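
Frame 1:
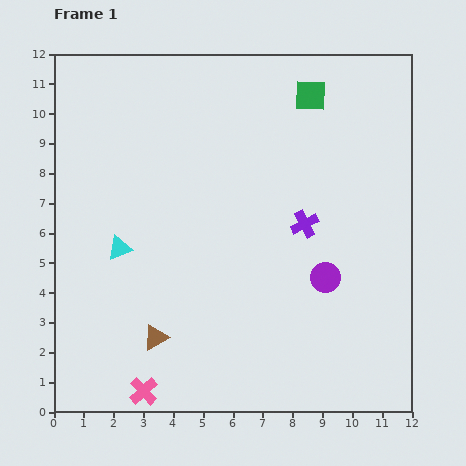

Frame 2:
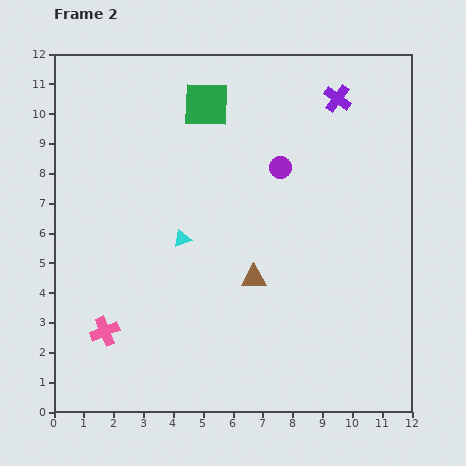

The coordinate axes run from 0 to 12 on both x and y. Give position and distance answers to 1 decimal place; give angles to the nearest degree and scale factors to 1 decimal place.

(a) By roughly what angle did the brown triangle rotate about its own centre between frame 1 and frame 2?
30° clockwise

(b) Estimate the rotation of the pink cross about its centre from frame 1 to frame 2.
21° clockwise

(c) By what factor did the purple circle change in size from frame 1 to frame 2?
0.7×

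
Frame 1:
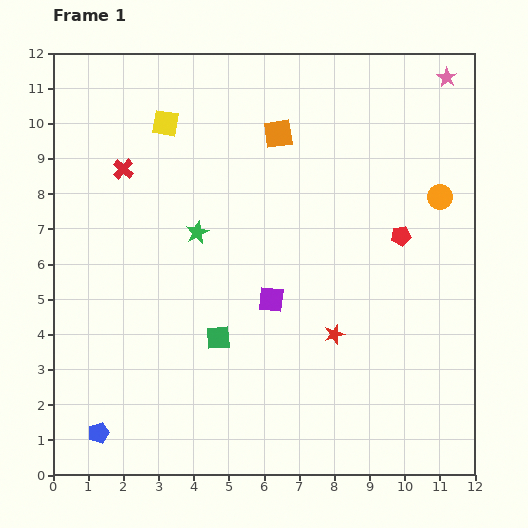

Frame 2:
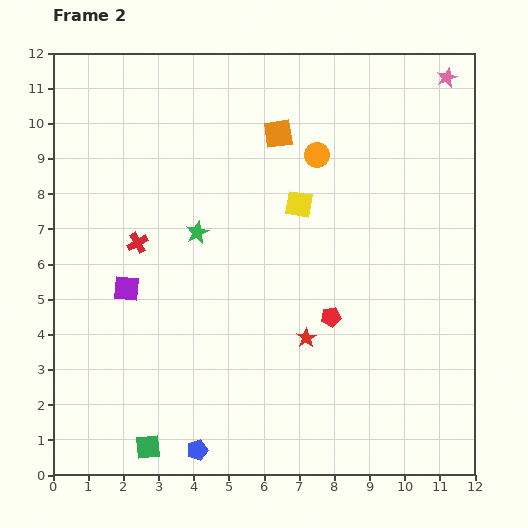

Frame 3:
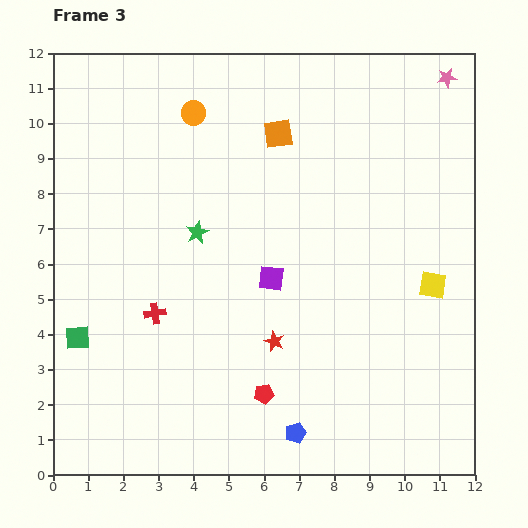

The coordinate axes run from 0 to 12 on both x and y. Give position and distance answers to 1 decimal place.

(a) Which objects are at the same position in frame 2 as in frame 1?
the pink star, the orange square, the green star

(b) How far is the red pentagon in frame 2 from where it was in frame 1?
3.0

The red pentagon moved from (9.9, 6.8) to (7.9, 4.5), a distance of √(2.0² + 2.3²) ≈ 3.0.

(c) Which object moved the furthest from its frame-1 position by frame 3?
the yellow square

(moved 8.9; next 7.4)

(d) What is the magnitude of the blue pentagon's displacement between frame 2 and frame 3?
2.8

The blue pentagon moved from (4.1, 0.7) to (6.9, 1.2), a distance of √(2.8² + 0.5²) ≈ 2.8.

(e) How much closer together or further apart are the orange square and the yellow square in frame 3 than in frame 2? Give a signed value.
+4.1

Distance in frame 2: 2.1. Distance in frame 3: 6.2.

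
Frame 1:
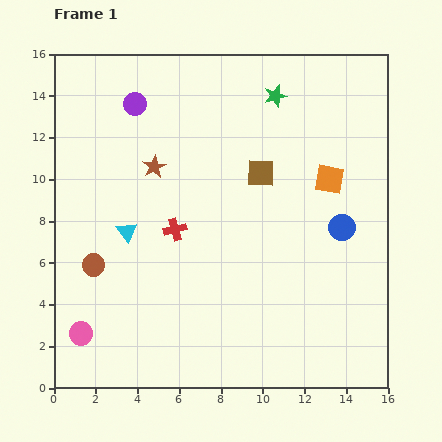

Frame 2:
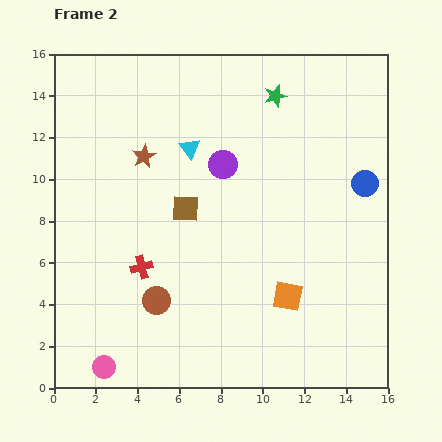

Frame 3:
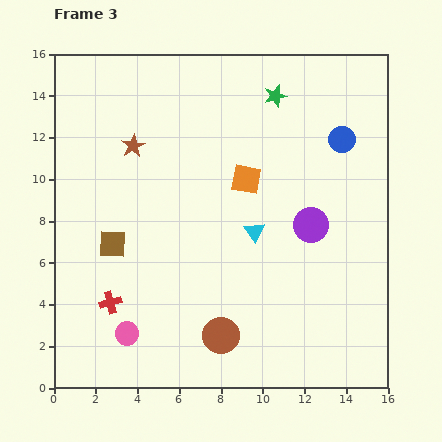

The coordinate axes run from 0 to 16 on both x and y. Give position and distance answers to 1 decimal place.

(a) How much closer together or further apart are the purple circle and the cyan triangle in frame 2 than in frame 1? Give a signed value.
-4.3

Distance in frame 1: 6.1. Distance in frame 2: 1.8.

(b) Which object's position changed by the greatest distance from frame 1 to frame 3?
the purple circle

(moved 10.2; next 7.9)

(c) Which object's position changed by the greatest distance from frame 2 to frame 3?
the orange square

(moved 5.9; next 5.1)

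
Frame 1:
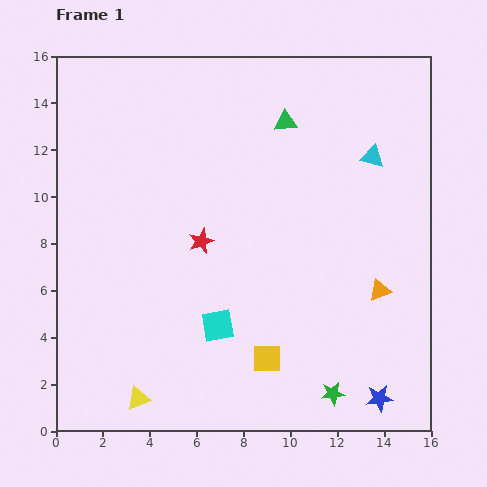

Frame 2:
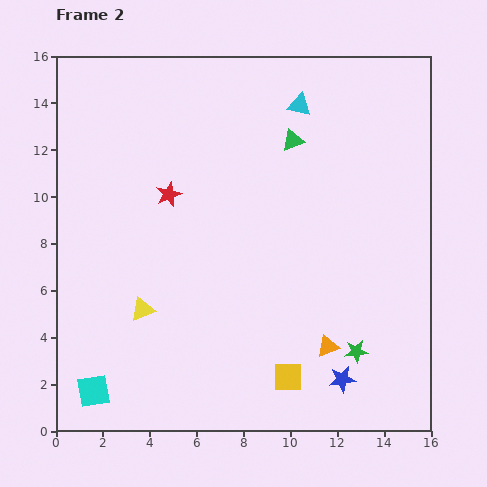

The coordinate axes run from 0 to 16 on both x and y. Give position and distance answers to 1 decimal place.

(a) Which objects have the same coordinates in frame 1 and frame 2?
none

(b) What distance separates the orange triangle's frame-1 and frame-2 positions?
3.3

The orange triangle moved from (13.8, 6.0) to (11.6, 3.6), a distance of √(2.2² + 2.4²) ≈ 3.3.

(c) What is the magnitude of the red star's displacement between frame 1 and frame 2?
2.4

The red star moved from (6.2, 8.1) to (4.8, 10.1), a distance of √(1.4² + 2.0²) ≈ 2.4.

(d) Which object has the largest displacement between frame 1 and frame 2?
the cyan square

(moved 6.0; next 3.8)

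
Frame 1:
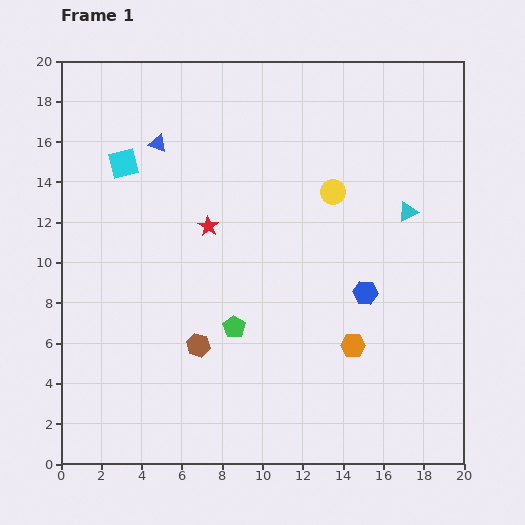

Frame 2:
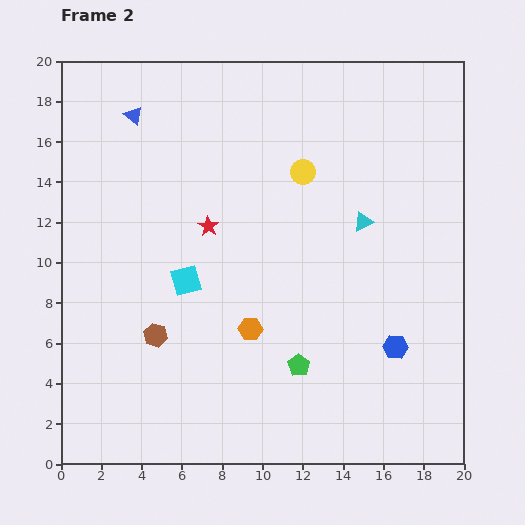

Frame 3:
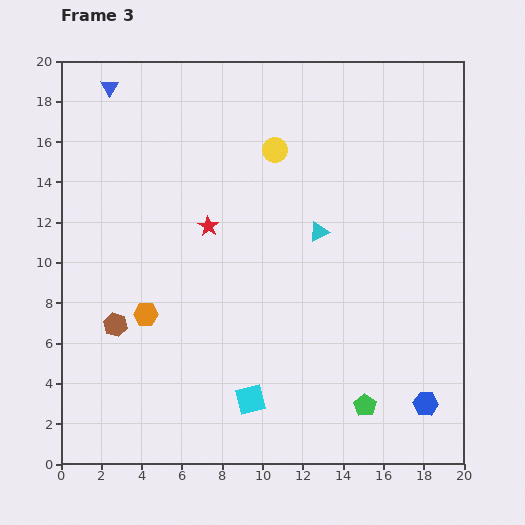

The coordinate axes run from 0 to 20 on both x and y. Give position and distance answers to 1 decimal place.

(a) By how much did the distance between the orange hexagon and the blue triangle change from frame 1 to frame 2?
-1.8

Distance in frame 1: 13.9. Distance in frame 2: 12.1.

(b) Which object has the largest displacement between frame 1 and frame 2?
the cyan square

(moved 6.6; next 5.2)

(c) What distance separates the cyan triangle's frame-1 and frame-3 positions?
4.5

The cyan triangle moved from (17.2, 12.5) to (12.8, 11.5), a distance of √(4.4² + 1.0²) ≈ 4.5.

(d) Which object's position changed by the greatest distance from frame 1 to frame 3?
the cyan square

(moved 13.3; next 10.4)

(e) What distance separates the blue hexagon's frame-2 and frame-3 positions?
3.2

The blue hexagon moved from (16.6, 5.8) to (18.1, 3.0), a distance of √(1.5² + 2.8²) ≈ 3.2.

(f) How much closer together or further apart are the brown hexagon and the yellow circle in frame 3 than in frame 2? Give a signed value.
+0.9

Distance in frame 2: 10.9. Distance in frame 3: 11.8.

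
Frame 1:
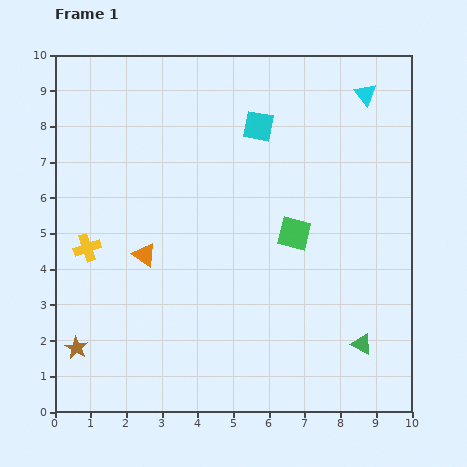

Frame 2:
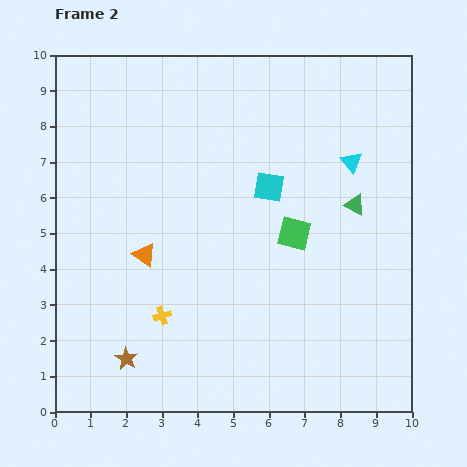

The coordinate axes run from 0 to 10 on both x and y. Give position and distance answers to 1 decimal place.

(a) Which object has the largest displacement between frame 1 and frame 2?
the green triangle

(moved 3.9; next 2.8)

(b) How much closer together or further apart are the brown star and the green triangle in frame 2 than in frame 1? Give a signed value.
-0.3

Distance in frame 1: 8.0. Distance in frame 2: 7.7.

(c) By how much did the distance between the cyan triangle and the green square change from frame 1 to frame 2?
-1.8

Distance in frame 1: 4.4. Distance in frame 2: 2.6.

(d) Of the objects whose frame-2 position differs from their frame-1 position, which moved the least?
the brown star

(moved 1.4)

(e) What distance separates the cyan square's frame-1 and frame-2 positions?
1.7

The cyan square moved from (5.7, 8.0) to (6.0, 6.3), a distance of √(0.3² + 1.7²) ≈ 1.7.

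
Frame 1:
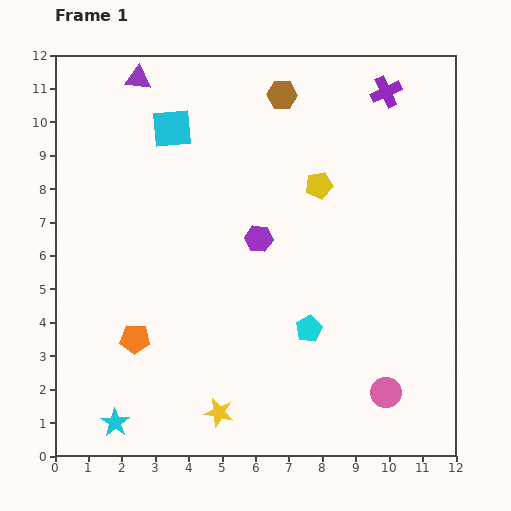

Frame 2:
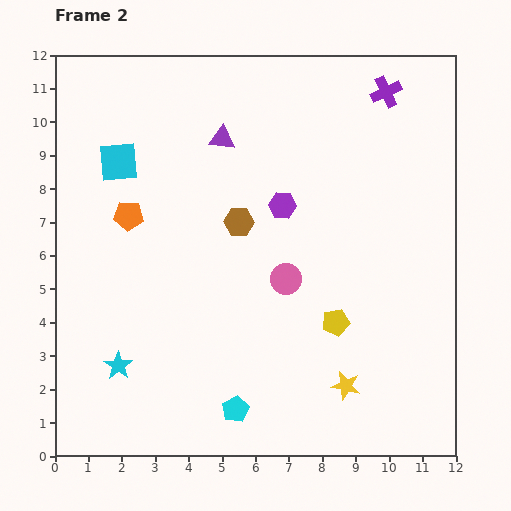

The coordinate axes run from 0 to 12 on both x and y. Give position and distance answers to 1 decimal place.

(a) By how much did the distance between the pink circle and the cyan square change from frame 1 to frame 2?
-4.1

Distance in frame 1: 10.2. Distance in frame 2: 6.1.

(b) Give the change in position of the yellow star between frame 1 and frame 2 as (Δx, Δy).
(3.8, 0.8)

The yellow star was at (4.9, 1.3) in frame 1 and (8.7, 2.1) in frame 2.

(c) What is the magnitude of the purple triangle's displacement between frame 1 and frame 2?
3.1

The purple triangle moved from (2.5, 11.3) to (5.0, 9.5), a distance of √(2.5² + 1.8²) ≈ 3.1.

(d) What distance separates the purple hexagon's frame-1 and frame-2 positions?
1.2

The purple hexagon moved from (6.1, 6.5) to (6.8, 7.5), a distance of √(0.7² + 1.0²) ≈ 1.2.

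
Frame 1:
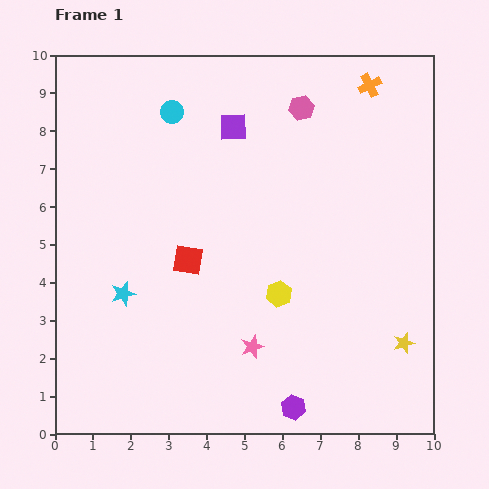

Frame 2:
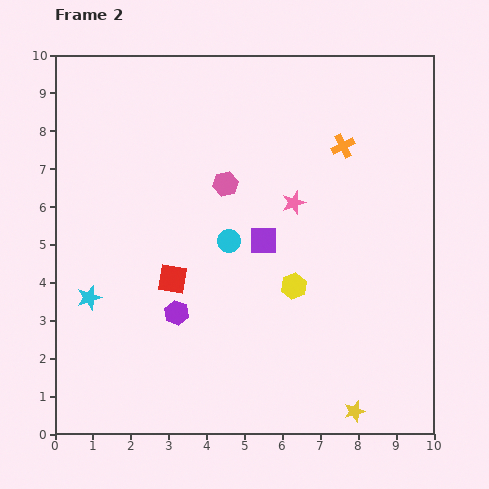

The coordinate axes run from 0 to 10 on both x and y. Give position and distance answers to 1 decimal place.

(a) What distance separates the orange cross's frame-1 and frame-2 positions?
1.7

The orange cross moved from (8.3, 9.2) to (7.6, 7.6), a distance of √(0.7² + 1.6²) ≈ 1.7.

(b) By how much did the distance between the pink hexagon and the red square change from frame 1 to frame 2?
-2.1

Distance in frame 1: 5.0. Distance in frame 2: 2.9.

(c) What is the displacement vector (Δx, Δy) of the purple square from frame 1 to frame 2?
(0.8, -3.0)

The purple square was at (4.7, 8.1) in frame 1 and (5.5, 5.1) in frame 2.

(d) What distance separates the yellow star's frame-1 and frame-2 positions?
2.2

The yellow star moved from (9.2, 2.4) to (7.9, 0.6), a distance of √(1.3² + 1.8²) ≈ 2.2.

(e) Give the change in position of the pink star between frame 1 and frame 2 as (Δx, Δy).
(1.1, 3.8)

The pink star was at (5.2, 2.3) in frame 1 and (6.3, 6.1) in frame 2.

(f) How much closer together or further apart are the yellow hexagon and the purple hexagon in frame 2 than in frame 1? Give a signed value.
+0.2

Distance in frame 1: 3.0. Distance in frame 2: 3.2.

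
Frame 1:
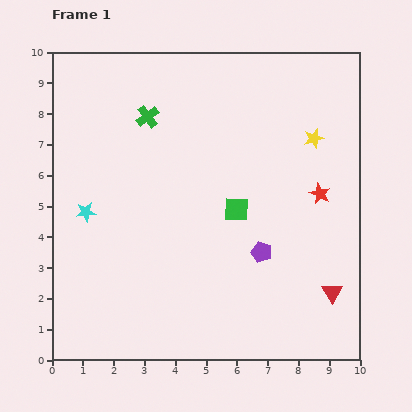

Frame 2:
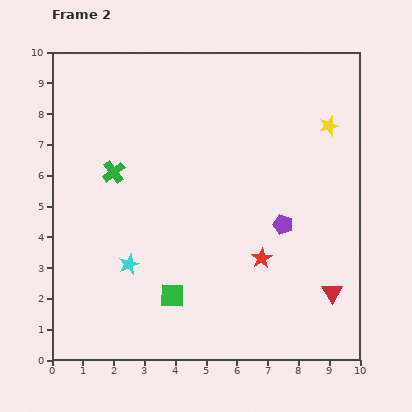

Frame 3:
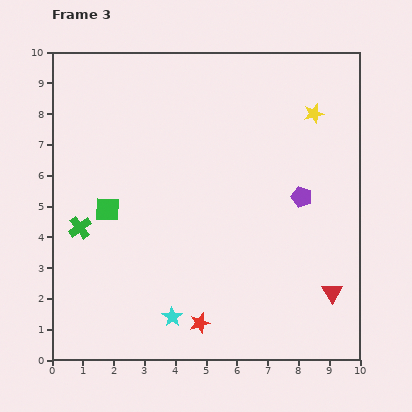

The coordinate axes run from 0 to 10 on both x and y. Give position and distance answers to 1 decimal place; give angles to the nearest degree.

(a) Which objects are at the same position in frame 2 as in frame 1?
the red triangle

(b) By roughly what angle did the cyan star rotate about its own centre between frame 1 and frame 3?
31° counter-clockwise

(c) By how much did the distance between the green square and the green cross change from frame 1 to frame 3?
-3.1

Distance in frame 1: 4.2. Distance in frame 3: 1.1.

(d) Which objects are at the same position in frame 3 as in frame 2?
the red triangle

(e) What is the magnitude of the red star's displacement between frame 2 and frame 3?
2.9

The red star moved from (6.8, 3.3) to (4.8, 1.2), a distance of √(2.0² + 2.1²) ≈ 2.9.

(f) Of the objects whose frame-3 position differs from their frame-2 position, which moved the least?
the yellow star

(moved 0.6)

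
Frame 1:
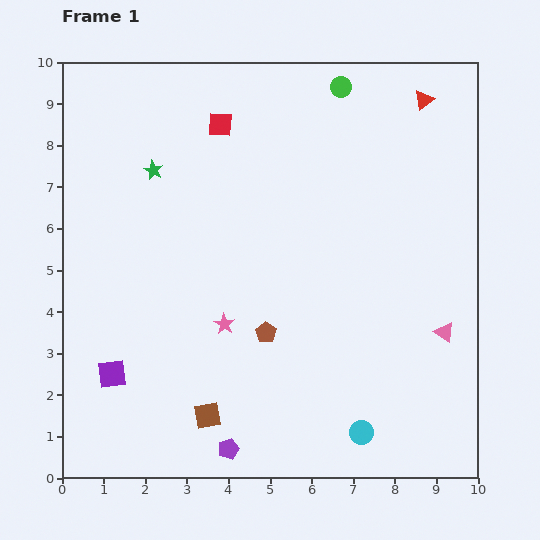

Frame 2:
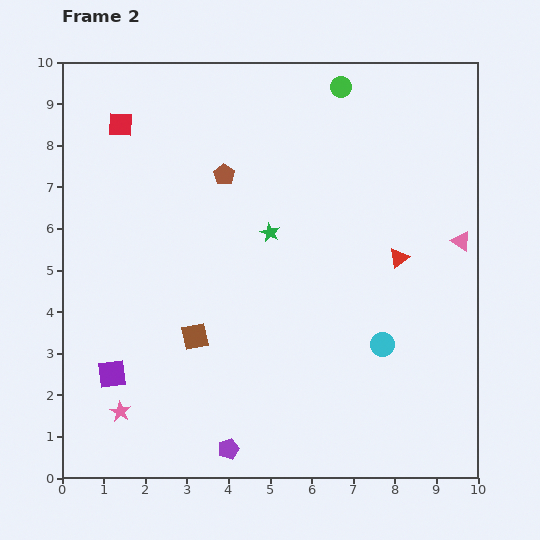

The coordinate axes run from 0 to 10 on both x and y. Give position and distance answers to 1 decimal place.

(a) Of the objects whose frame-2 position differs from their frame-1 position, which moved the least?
the brown square

(moved 1.9)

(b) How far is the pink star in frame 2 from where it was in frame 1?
3.3

The pink star moved from (3.9, 3.7) to (1.4, 1.6), a distance of √(2.5² + 2.1²) ≈ 3.3.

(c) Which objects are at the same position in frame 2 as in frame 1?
the purple square, the purple pentagon, the green circle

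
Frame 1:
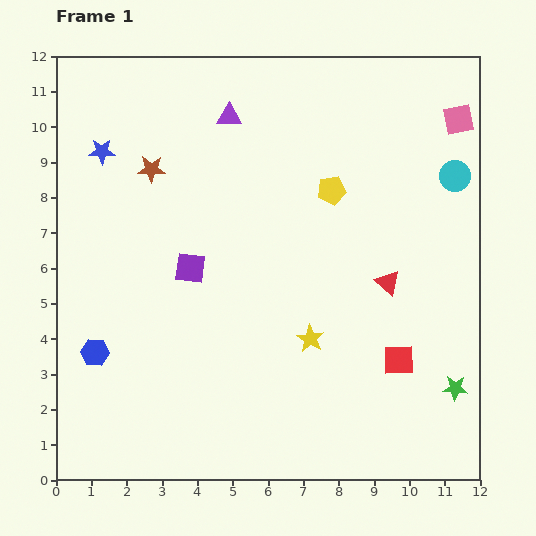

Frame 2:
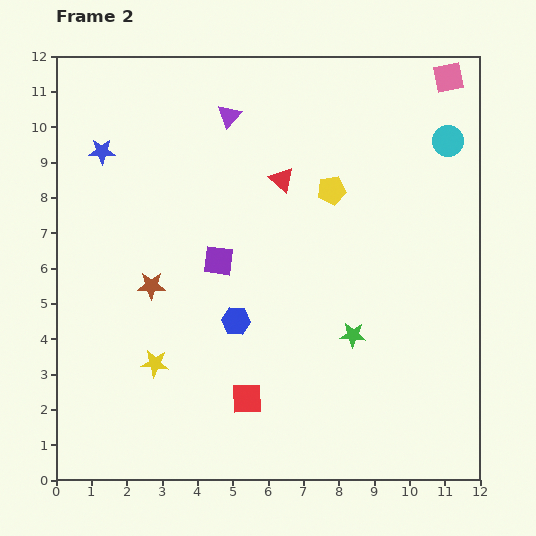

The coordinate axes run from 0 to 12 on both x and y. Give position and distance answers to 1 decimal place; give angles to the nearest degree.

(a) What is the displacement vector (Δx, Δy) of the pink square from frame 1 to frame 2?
(-0.3, 1.2)

The pink square was at (11.4, 10.2) in frame 1 and (11.1, 11.4) in frame 2.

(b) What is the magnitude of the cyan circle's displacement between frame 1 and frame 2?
1.0

The cyan circle moved from (11.3, 8.6) to (11.1, 9.6), a distance of √(0.2² + 1.0²) ≈ 1.0.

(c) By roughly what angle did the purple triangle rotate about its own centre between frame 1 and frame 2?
48° counter-clockwise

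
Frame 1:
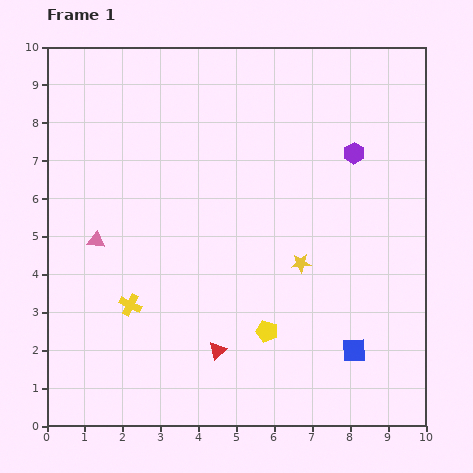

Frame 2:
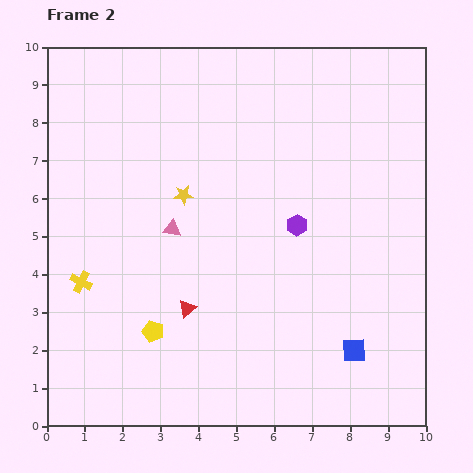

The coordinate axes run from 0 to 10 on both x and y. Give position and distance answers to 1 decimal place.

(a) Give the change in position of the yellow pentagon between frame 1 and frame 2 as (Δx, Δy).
(-3.0, 0.0)

The yellow pentagon was at (5.8, 2.5) in frame 1 and (2.8, 2.5) in frame 2.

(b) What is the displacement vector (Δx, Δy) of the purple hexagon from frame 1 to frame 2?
(-1.5, -1.9)

The purple hexagon was at (8.1, 7.2) in frame 1 and (6.6, 5.3) in frame 2.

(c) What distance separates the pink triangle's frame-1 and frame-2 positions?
2.0

The pink triangle moved from (1.3, 4.9) to (3.3, 5.2), a distance of √(2.0² + 0.3²) ≈ 2.0.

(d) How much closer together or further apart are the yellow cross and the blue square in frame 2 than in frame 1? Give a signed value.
+1.4

Distance in frame 1: 6.0. Distance in frame 2: 7.4.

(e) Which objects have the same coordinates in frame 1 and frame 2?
the blue square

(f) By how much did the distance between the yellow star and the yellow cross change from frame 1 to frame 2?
-1.1

Distance in frame 1: 4.6. Distance in frame 2: 3.5.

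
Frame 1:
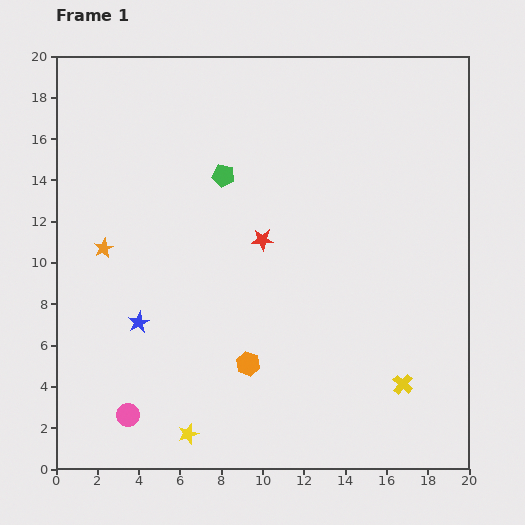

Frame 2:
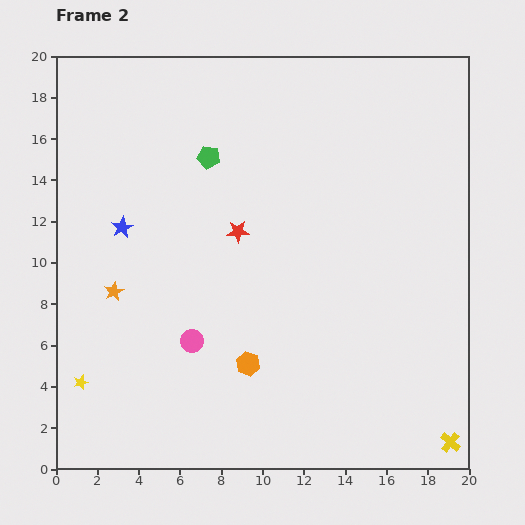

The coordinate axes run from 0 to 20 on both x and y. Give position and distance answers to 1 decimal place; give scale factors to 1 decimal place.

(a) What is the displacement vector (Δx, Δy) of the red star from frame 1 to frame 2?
(-1.2, 0.4)

The red star was at (10.0, 11.1) in frame 1 and (8.8, 11.5) in frame 2.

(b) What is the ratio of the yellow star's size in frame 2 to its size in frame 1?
0.7×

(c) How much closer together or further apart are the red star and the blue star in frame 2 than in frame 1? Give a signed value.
-1.6

Distance in frame 1: 7.2. Distance in frame 2: 5.6.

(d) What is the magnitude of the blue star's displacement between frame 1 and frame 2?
4.7

The blue star moved from (4.0, 7.1) to (3.2, 11.7), a distance of √(0.8² + 4.6²) ≈ 4.7.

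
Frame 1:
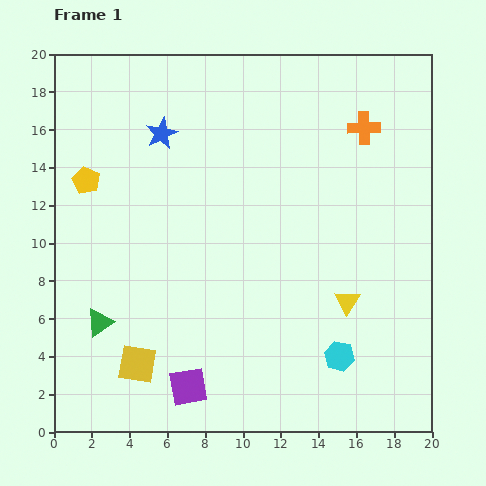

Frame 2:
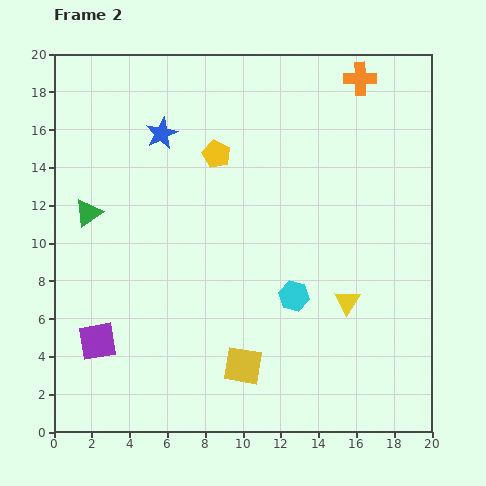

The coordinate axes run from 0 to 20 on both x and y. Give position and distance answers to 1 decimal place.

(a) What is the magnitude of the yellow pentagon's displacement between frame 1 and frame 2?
7.0

The yellow pentagon moved from (1.7, 13.3) to (8.6, 14.7), a distance of √(6.9² + 1.4²) ≈ 7.0.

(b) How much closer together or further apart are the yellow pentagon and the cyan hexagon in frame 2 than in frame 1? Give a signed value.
-7.8

Distance in frame 1: 16.3. Distance in frame 2: 8.5.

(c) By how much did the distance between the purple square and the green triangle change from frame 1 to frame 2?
+1.0

Distance in frame 1: 5.8. Distance in frame 2: 6.8.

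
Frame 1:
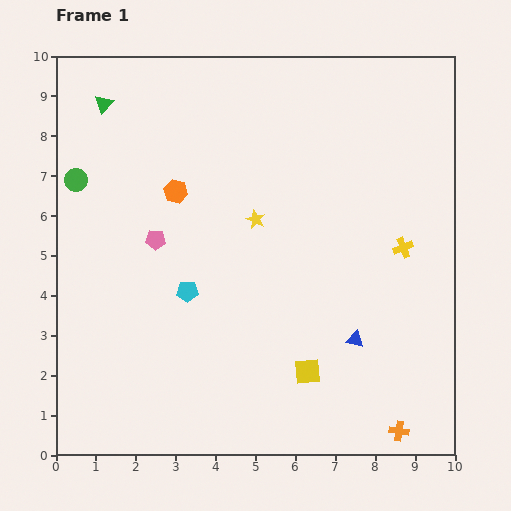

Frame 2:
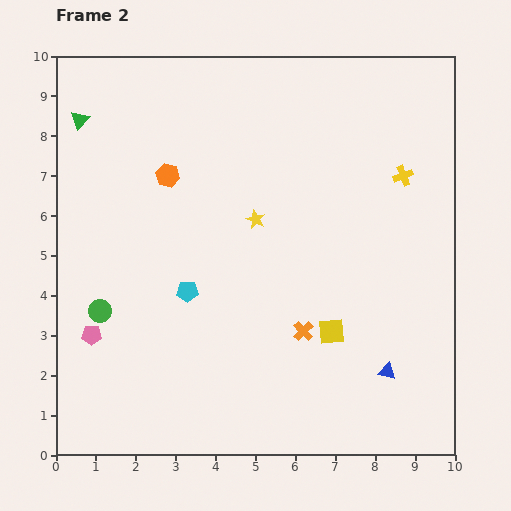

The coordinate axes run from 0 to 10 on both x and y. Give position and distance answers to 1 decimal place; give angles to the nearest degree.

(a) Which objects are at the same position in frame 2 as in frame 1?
the yellow star, the cyan pentagon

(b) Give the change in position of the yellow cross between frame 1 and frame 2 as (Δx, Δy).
(0.0, 1.8)

The yellow cross was at (8.7, 5.2) in frame 1 and (8.7, 7.0) in frame 2.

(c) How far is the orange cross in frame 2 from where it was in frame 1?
3.5

The orange cross moved from (8.6, 0.6) to (6.2, 3.1), a distance of √(2.4² + 2.5²) ≈ 3.5.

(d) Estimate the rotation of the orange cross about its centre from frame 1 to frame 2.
36° clockwise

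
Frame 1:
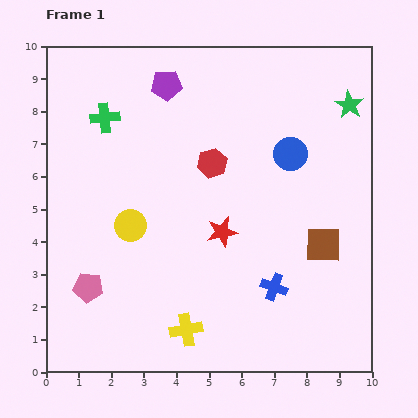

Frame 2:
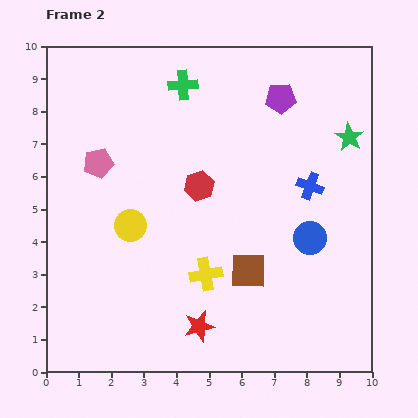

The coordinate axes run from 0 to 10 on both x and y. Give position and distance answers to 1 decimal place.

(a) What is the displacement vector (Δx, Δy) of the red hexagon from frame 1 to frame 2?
(-0.4, -0.7)

The red hexagon was at (5.1, 6.4) in frame 1 and (4.7, 5.7) in frame 2.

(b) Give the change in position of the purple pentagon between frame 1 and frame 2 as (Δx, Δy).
(3.5, -0.4)

The purple pentagon was at (3.7, 8.8) in frame 1 and (7.2, 8.4) in frame 2.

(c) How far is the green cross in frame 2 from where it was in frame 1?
2.6

The green cross moved from (1.8, 7.8) to (4.2, 8.8), a distance of √(2.4² + 1.0²) ≈ 2.6.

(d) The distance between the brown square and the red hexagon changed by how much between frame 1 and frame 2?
-1.2

Distance in frame 1: 4.2. Distance in frame 2: 3.0.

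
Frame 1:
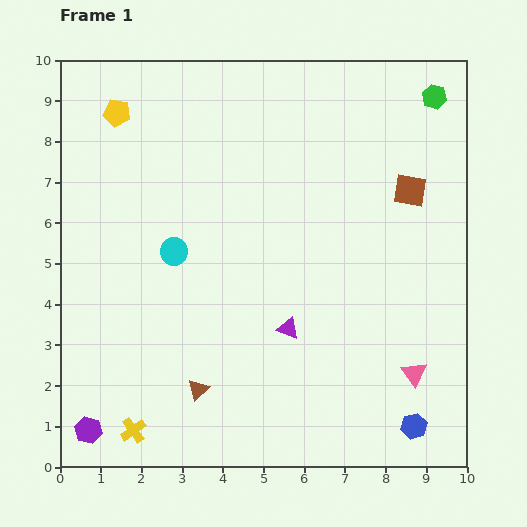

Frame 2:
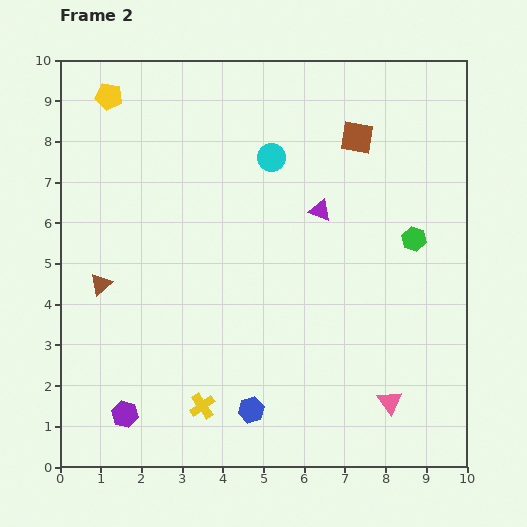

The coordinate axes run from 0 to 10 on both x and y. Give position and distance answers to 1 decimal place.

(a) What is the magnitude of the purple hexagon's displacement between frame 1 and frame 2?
1.0

The purple hexagon moved from (0.7, 0.9) to (1.6, 1.3), a distance of √(0.9² + 0.4²) ≈ 1.0.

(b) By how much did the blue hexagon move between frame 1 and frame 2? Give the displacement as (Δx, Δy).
(-4.0, 0.4)

The blue hexagon was at (8.7, 1.0) in frame 1 and (4.7, 1.4) in frame 2.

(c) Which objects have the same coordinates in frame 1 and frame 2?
none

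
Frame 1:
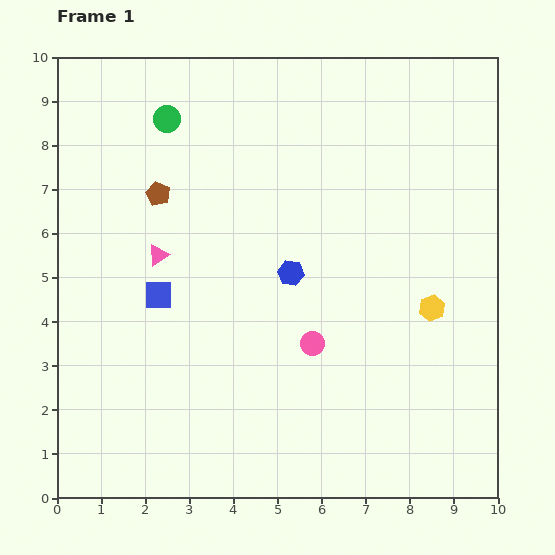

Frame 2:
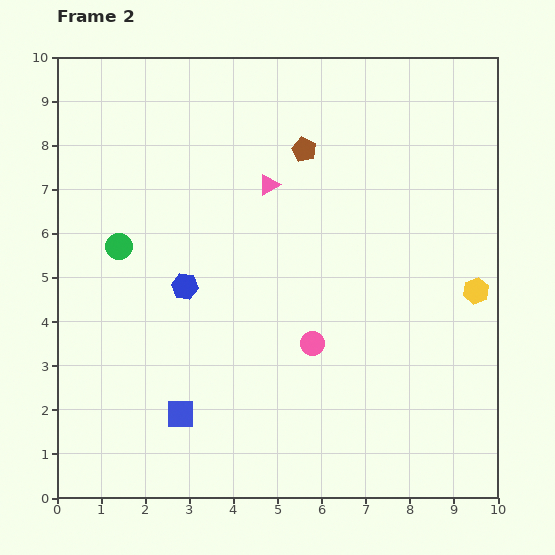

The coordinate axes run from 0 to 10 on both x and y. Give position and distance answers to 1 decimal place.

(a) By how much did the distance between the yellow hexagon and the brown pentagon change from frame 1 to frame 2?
-1.7

Distance in frame 1: 6.7. Distance in frame 2: 5.0.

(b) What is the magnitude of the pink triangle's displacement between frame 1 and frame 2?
3.0

The pink triangle moved from (2.3, 5.5) to (4.8, 7.1), a distance of √(2.5² + 1.6²) ≈ 3.0.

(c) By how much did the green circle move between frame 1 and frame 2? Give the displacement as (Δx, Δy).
(-1.1, -2.9)

The green circle was at (2.5, 8.6) in frame 1 and (1.4, 5.7) in frame 2.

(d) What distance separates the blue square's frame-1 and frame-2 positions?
2.7

The blue square moved from (2.3, 4.6) to (2.8, 1.9), a distance of √(0.5² + 2.7²) ≈ 2.7.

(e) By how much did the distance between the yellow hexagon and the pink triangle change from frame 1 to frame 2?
-1.0

Distance in frame 1: 6.3. Distance in frame 2: 5.3.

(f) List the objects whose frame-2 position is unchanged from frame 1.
the pink circle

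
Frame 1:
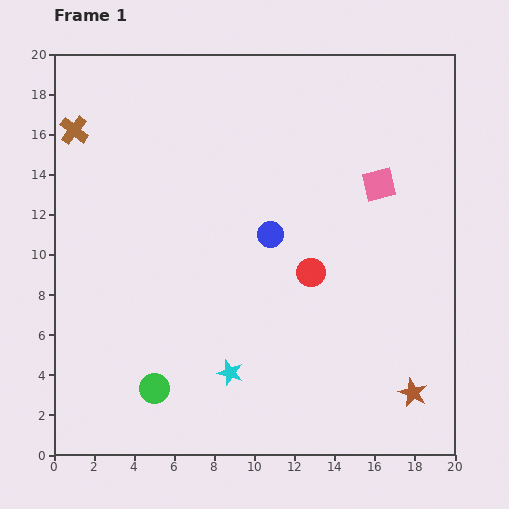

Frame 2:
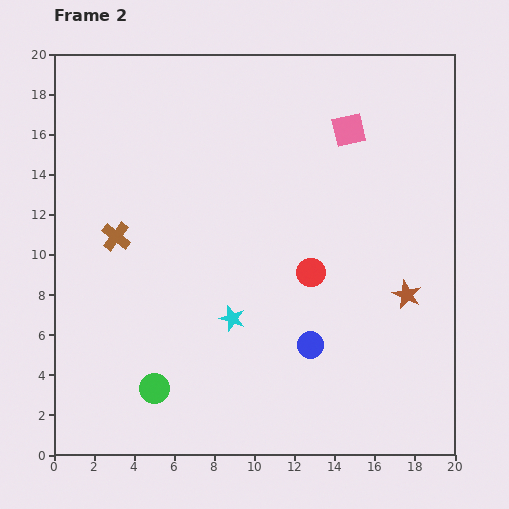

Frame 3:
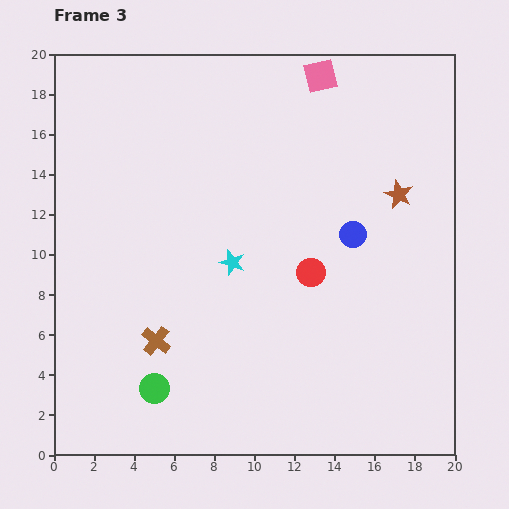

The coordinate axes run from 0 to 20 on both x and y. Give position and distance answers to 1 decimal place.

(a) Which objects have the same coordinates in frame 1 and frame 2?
the green circle, the red circle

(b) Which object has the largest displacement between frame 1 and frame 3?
the brown cross

(moved 11.3; next 9.9)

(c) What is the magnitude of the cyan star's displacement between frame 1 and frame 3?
5.5

The cyan star moved from (8.8, 4.1) to (8.9, 9.6), a distance of √(0.1² + 5.5²) ≈ 5.5.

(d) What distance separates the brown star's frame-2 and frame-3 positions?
5.0

The brown star moved from (17.6, 8.0) to (17.2, 13.0), a distance of √(0.4² + 5.0²) ≈ 5.0.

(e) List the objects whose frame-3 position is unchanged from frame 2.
the green circle, the red circle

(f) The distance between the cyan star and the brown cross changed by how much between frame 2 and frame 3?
-1.7

Distance in frame 2: 7.1. Distance in frame 3: 5.4.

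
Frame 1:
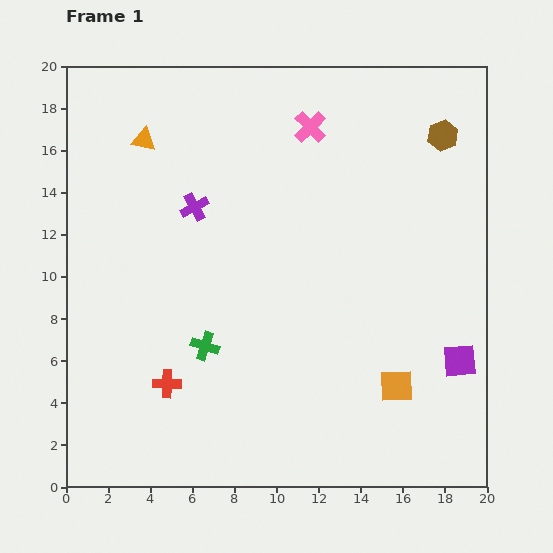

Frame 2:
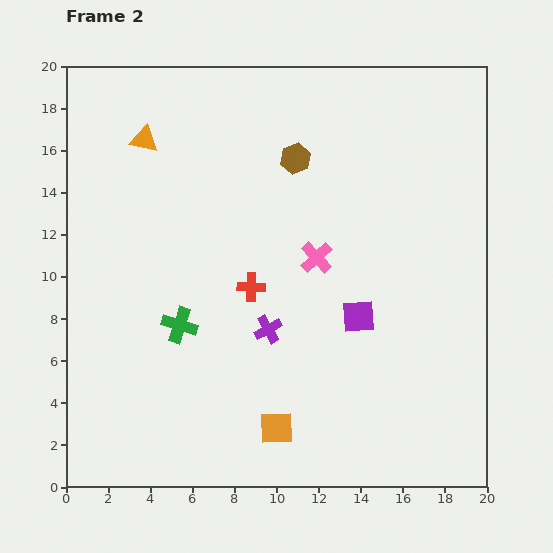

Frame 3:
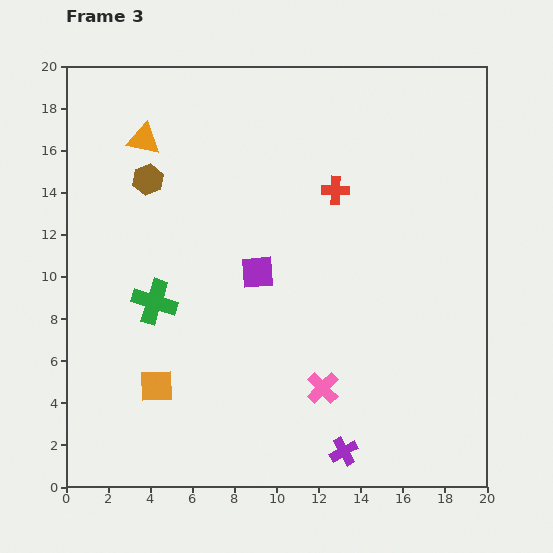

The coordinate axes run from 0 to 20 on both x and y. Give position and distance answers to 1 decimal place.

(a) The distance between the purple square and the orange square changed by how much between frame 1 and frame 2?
+3.4

Distance in frame 1: 3.2. Distance in frame 2: 6.6.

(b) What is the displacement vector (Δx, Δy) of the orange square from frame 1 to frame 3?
(-11.4, 0.0)

The orange square was at (15.7, 4.8) in frame 1 and (4.3, 4.8) in frame 3.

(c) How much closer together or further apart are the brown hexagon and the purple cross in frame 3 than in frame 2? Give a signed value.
+7.7

Distance in frame 2: 8.2. Distance in frame 3: 15.9.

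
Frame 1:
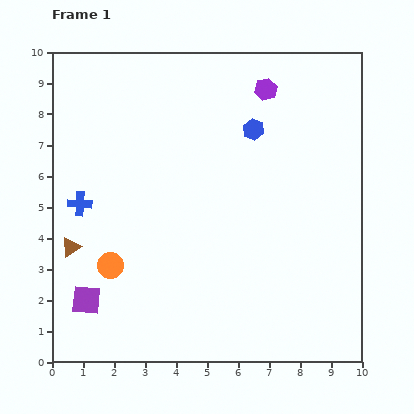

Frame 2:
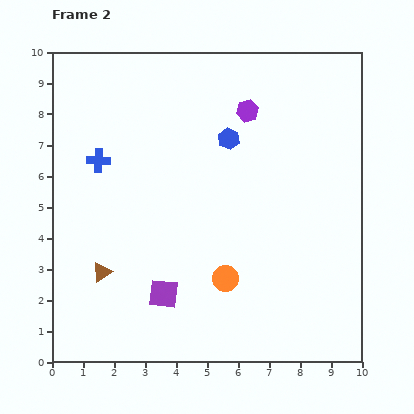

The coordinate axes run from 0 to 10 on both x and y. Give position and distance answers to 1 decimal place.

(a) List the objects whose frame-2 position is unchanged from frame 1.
none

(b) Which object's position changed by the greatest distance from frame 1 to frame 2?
the orange circle

(moved 3.7; next 2.5)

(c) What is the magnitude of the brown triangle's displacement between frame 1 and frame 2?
1.3

The brown triangle moved from (0.6, 3.7) to (1.6, 2.9), a distance of √(1.0² + 0.8²) ≈ 1.3.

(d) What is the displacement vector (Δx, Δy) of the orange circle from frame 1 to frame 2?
(3.7, -0.4)

The orange circle was at (1.9, 3.1) in frame 1 and (5.6, 2.7) in frame 2.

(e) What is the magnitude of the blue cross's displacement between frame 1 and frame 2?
1.5

The blue cross moved from (0.9, 5.1) to (1.5, 6.5), a distance of √(0.6² + 1.4²) ≈ 1.5.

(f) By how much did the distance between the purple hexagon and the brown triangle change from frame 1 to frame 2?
-1.1

Distance in frame 1: 8.1. Distance in frame 2: 7.0.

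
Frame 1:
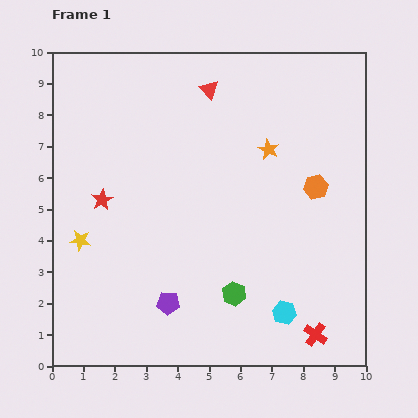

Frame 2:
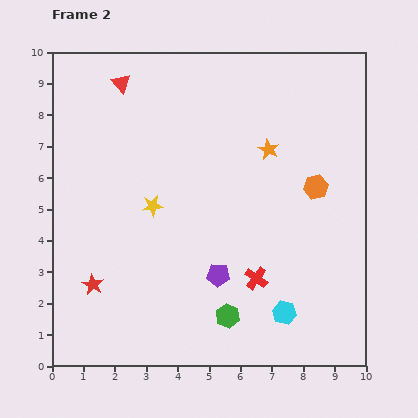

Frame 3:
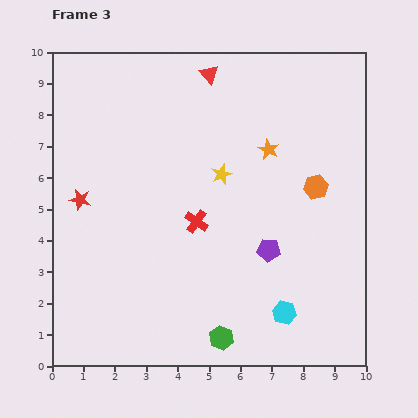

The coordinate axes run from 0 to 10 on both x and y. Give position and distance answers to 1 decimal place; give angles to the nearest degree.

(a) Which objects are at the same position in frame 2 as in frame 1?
the orange hexagon, the orange star, the cyan hexagon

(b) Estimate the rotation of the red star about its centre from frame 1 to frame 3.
31° counter-clockwise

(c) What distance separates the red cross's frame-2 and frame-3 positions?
2.6

The red cross moved from (6.5, 2.8) to (4.6, 4.6), a distance of √(1.9² + 1.8²) ≈ 2.6.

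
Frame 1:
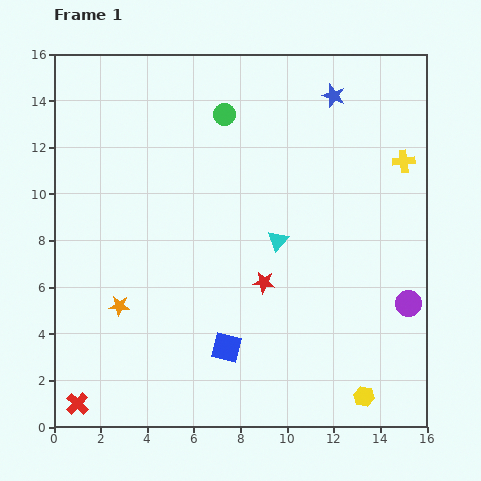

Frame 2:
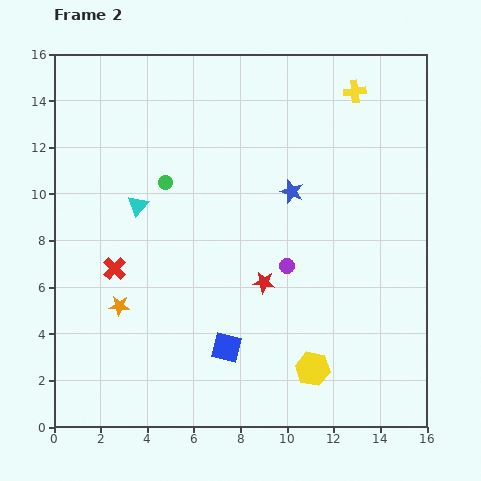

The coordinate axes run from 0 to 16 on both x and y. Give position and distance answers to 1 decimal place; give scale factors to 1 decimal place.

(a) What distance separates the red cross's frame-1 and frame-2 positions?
6.0

The red cross moved from (1.0, 1.0) to (2.6, 6.8), a distance of √(1.6² + 5.8²) ≈ 6.0.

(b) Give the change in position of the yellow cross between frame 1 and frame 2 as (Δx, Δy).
(-2.1, 3.0)

The yellow cross was at (15.0, 11.4) in frame 1 and (12.9, 14.4) in frame 2.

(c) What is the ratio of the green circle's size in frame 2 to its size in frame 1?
0.6×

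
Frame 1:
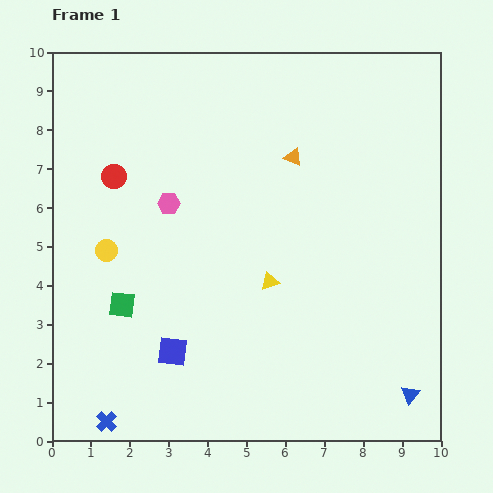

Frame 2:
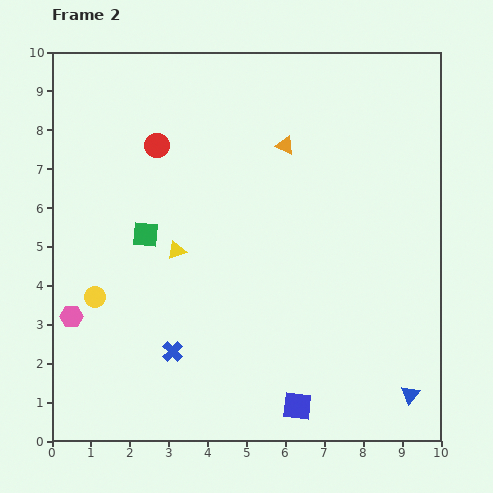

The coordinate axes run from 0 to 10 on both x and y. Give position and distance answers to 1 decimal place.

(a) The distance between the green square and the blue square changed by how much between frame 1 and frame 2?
+4.1

Distance in frame 1: 1.8. Distance in frame 2: 5.9.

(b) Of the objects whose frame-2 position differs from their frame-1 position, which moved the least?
the orange triangle

(moved 0.4)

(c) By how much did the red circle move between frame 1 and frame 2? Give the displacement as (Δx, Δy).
(1.1, 0.8)

The red circle was at (1.6, 6.8) in frame 1 and (2.7, 7.6) in frame 2.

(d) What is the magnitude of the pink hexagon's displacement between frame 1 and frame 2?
3.8

The pink hexagon moved from (3.0, 6.1) to (0.5, 3.2), a distance of √(2.5² + 2.9²) ≈ 3.8.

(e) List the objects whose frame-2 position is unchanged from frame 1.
the blue triangle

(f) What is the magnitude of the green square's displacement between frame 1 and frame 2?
1.9

The green square moved from (1.8, 3.5) to (2.4, 5.3), a distance of √(0.6² + 1.8²) ≈ 1.9.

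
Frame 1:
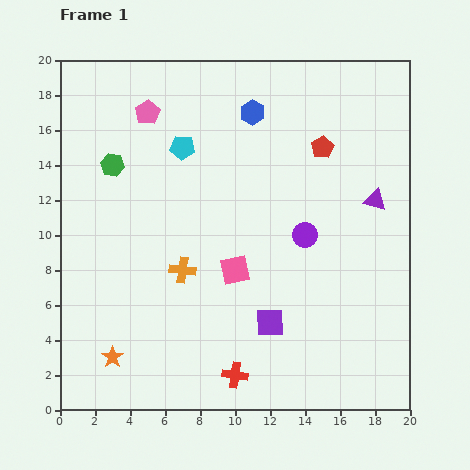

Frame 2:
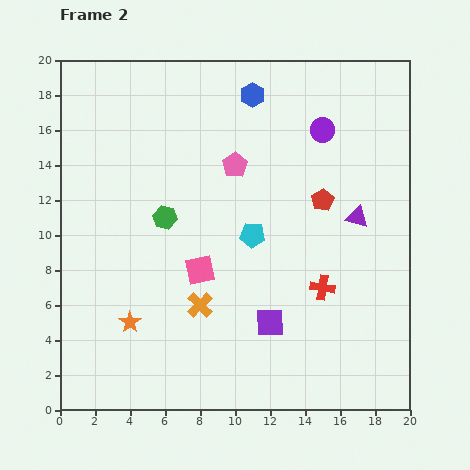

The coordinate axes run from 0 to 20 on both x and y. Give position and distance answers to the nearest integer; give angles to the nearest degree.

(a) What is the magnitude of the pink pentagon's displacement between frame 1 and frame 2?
6

The pink pentagon moved from (5, 17) to (10, 14), a distance of √(5² + 3²) ≈ 6.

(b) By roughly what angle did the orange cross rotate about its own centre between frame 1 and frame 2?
39° clockwise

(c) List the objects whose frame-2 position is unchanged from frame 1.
the purple square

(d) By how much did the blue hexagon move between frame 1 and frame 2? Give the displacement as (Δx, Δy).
(0, 1)

The blue hexagon was at (11, 17) in frame 1 and (11, 18) in frame 2.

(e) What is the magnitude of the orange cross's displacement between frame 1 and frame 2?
2

The orange cross moved from (7, 8) to (8, 6), a distance of √(1² + 2²) ≈ 2.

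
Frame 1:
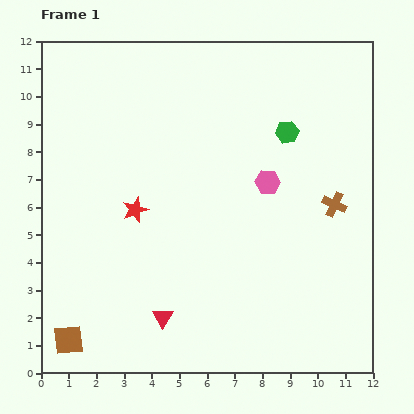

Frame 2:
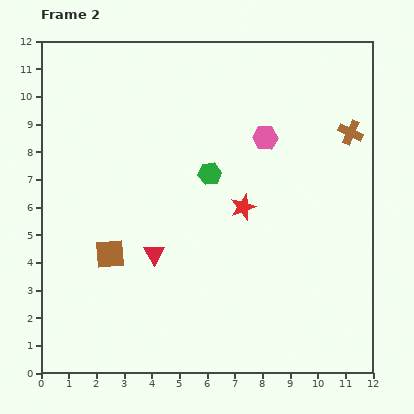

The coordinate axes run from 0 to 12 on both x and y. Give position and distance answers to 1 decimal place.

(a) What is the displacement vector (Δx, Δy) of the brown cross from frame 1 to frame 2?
(0.6, 2.6)

The brown cross was at (10.6, 6.1) in frame 1 and (11.2, 8.7) in frame 2.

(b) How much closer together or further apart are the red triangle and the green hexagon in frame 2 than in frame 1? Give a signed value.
-4.6

Distance in frame 1: 8.1. Distance in frame 2: 3.5.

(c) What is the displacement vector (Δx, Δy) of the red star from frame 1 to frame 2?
(3.9, 0.1)

The red star was at (3.4, 5.9) in frame 1 and (7.3, 6.0) in frame 2.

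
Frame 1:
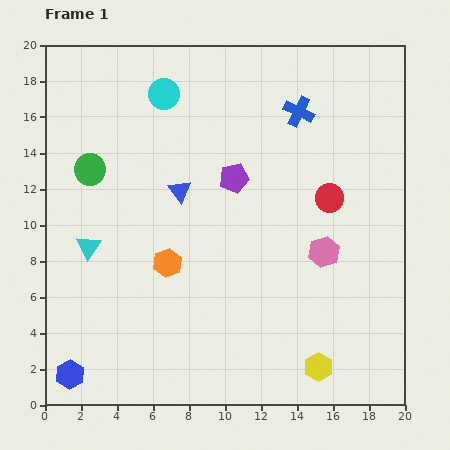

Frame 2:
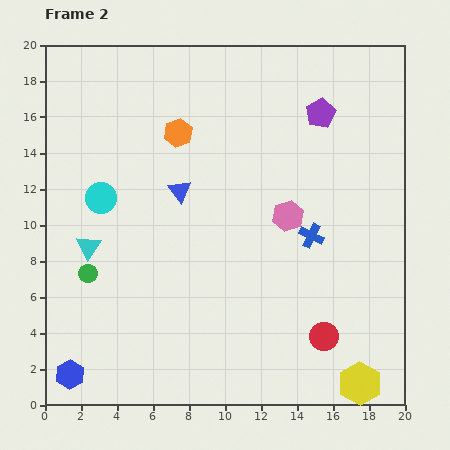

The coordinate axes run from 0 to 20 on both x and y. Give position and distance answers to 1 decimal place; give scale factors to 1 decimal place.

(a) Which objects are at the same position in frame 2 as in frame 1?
the blue hexagon, the cyan triangle, the blue triangle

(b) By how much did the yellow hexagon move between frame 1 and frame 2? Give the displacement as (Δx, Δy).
(2.3, -0.9)

The yellow hexagon was at (15.2, 2.1) in frame 1 and (17.5, 1.2) in frame 2.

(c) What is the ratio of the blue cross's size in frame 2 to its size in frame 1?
0.8×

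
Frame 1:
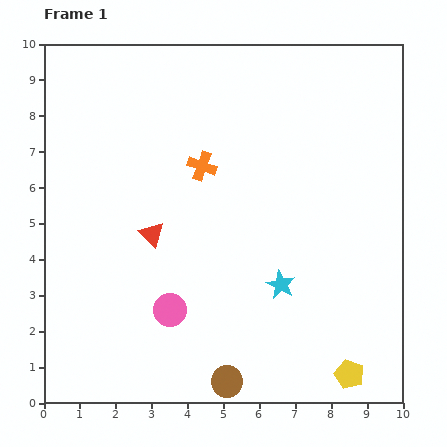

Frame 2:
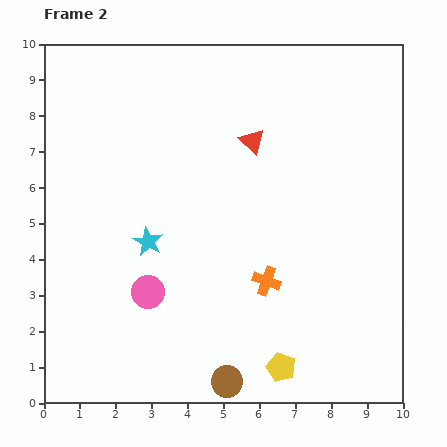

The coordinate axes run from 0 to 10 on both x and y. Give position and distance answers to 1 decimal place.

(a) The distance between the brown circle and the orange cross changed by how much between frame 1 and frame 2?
-3.0

Distance in frame 1: 6.0. Distance in frame 2: 3.0.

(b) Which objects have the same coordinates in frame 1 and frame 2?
the brown circle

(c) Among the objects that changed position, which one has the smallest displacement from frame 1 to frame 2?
the pink circle

(moved 0.8)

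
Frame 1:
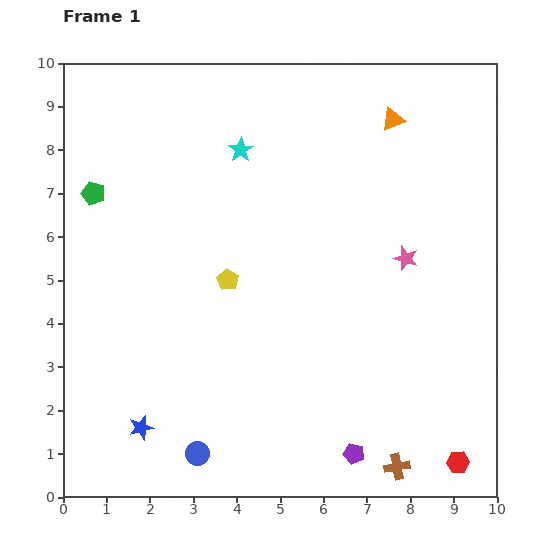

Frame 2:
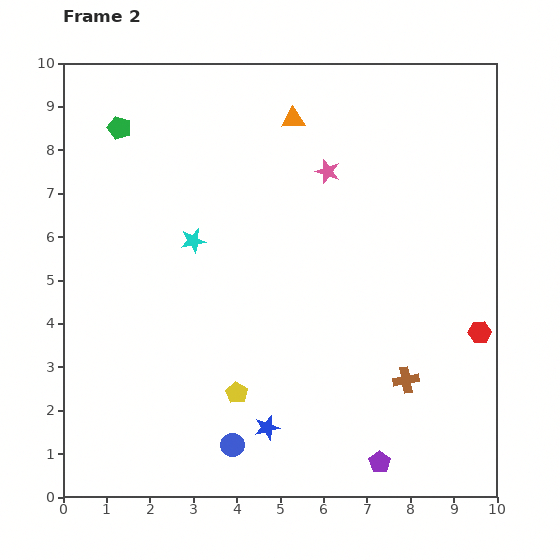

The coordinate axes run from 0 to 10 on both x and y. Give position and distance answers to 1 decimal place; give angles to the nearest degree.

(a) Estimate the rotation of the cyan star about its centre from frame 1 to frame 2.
22° clockwise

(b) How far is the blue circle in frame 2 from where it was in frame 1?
0.8

The blue circle moved from (3.1, 1.0) to (3.9, 1.2), a distance of √(0.8² + 0.2²) ≈ 0.8.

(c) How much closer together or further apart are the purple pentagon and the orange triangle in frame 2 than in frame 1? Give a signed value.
+0.3

Distance in frame 1: 7.8. Distance in frame 2: 8.1.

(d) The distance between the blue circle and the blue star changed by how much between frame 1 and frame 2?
-0.5

Distance in frame 1: 1.4. Distance in frame 2: 0.9.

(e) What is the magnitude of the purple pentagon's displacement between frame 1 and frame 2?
0.6

The purple pentagon moved from (6.7, 1.0) to (7.3, 0.8), a distance of √(0.6² + 0.2²) ≈ 0.6.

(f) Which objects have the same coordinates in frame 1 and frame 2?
none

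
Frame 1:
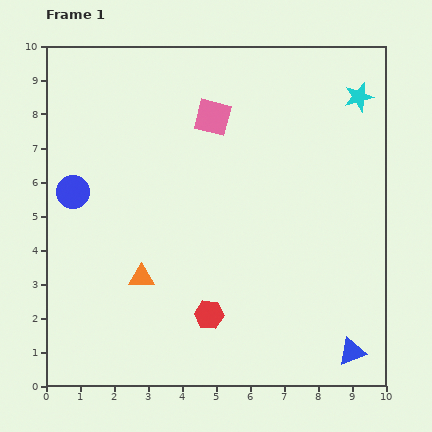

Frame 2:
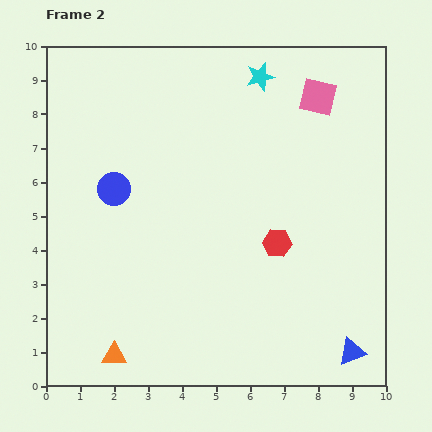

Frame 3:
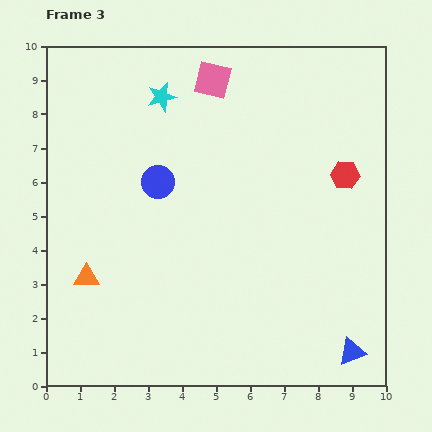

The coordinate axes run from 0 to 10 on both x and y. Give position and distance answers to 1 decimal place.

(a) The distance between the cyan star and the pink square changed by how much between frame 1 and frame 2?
-2.5

Distance in frame 1: 4.3. Distance in frame 2: 1.8.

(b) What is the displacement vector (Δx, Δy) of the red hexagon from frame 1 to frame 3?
(4.0, 4.1)

The red hexagon was at (4.8, 2.1) in frame 1 and (8.8, 6.2) in frame 3.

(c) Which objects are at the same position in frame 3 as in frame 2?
the blue triangle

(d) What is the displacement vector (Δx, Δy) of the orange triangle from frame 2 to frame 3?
(-0.8, 2.3)

The orange triangle was at (2.0, 0.9) in frame 2 and (1.2, 3.2) in frame 3.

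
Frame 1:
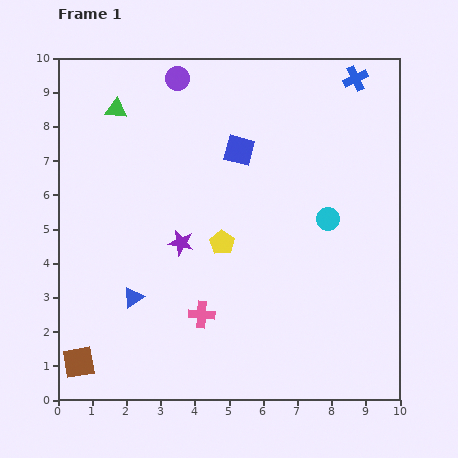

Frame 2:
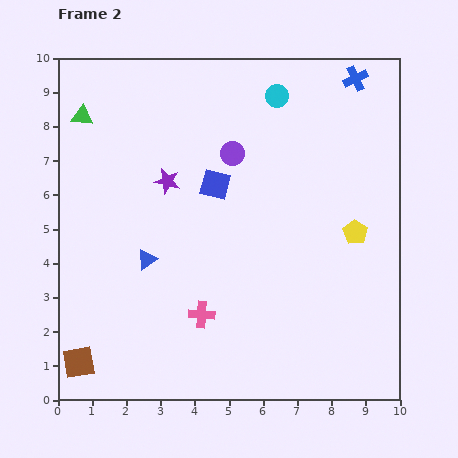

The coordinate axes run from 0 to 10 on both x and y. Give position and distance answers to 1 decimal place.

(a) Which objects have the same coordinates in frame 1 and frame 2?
the blue cross, the brown square, the pink cross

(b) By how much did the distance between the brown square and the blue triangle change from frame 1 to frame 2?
+1.1

Distance in frame 1: 2.5. Distance in frame 2: 3.6.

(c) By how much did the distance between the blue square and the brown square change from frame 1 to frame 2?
-1.2

Distance in frame 1: 7.8. Distance in frame 2: 6.6.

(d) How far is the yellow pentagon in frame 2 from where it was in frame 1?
3.9

The yellow pentagon moved from (4.8, 4.6) to (8.7, 4.9), a distance of √(3.9² + 0.3²) ≈ 3.9.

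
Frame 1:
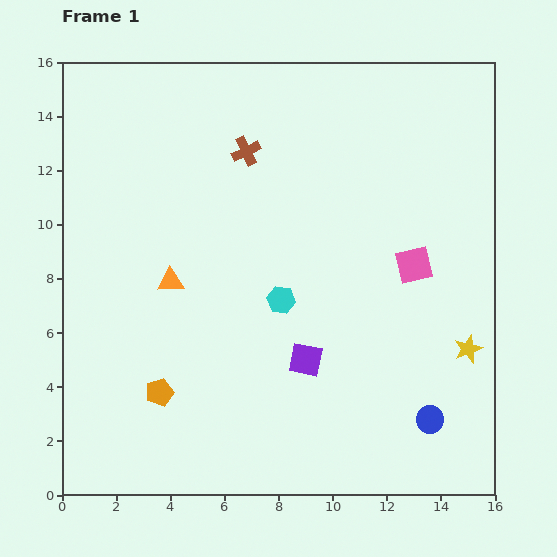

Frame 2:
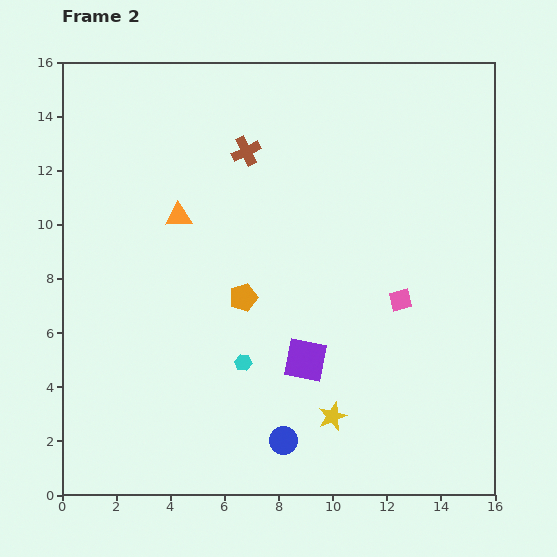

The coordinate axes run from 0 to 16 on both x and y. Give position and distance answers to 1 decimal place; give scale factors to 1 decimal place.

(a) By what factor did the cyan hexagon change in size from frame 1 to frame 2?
0.6×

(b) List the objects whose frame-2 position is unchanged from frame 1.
the purple square, the brown cross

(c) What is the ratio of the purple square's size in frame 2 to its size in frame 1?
1.3×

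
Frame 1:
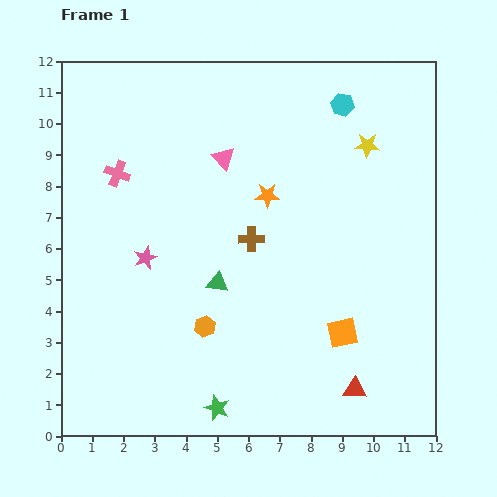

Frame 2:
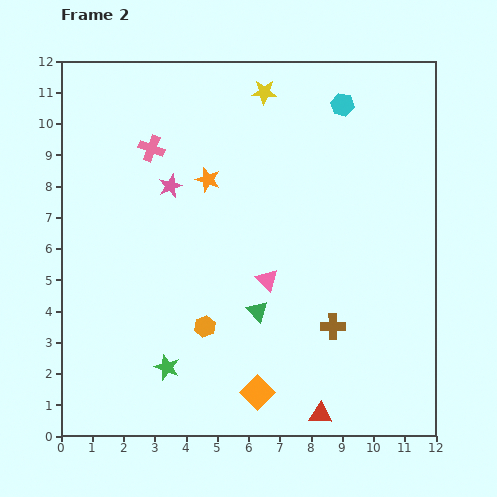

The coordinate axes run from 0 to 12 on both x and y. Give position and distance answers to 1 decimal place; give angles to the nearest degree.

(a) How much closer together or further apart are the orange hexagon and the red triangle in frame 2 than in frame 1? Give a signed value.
-0.6

Distance in frame 1: 5.2. Distance in frame 2: 4.6.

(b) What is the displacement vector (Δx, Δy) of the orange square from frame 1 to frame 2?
(-2.7, -1.9)

The orange square was at (9.0, 3.3) in frame 1 and (6.3, 1.4) in frame 2.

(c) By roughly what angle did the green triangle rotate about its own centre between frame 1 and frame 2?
39° clockwise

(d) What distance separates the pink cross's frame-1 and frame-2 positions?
1.4

The pink cross moved from (1.8, 8.4) to (2.9, 9.2), a distance of √(1.1² + 0.8²) ≈ 1.4.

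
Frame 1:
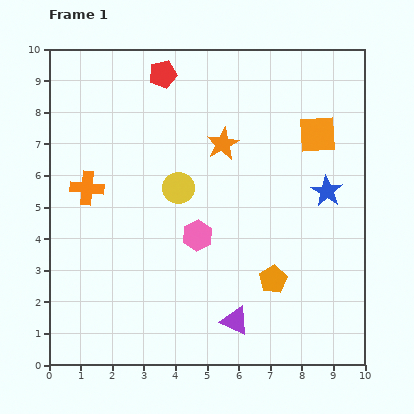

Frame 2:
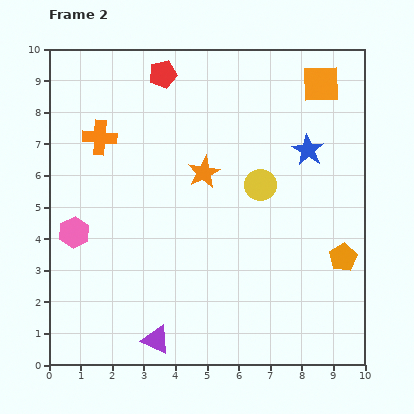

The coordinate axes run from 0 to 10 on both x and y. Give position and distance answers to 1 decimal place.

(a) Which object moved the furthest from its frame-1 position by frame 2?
the pink hexagon

(moved 3.9; next 2.6)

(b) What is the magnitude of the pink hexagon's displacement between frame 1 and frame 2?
3.9

The pink hexagon moved from (4.7, 4.1) to (0.8, 4.2), a distance of √(3.9² + 0.1²) ≈ 3.9.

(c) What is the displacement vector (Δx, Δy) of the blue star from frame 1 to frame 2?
(-0.6, 1.3)

The blue star was at (8.8, 5.5) in frame 1 and (8.2, 6.8) in frame 2.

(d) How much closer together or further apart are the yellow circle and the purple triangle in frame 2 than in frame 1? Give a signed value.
+1.3

Distance in frame 1: 4.6. Distance in frame 2: 5.9.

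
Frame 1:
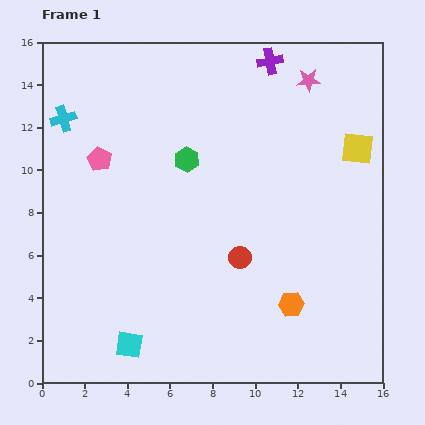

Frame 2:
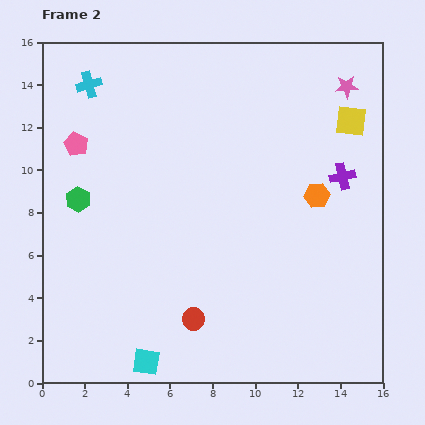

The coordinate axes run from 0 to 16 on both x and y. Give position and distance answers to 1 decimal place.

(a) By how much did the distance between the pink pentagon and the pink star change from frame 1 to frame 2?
+2.5

Distance in frame 1: 10.5. Distance in frame 2: 13.0.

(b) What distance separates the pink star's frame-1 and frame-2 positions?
1.8

The pink star moved from (12.5, 14.2) to (14.3, 13.9), a distance of √(1.8² + 0.3²) ≈ 1.8.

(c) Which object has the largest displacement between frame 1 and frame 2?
the purple cross

(moved 6.4; next 5.4)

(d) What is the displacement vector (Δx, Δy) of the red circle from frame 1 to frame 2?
(-2.2, -2.9)

The red circle was at (9.3, 5.9) in frame 1 and (7.1, 3.0) in frame 2.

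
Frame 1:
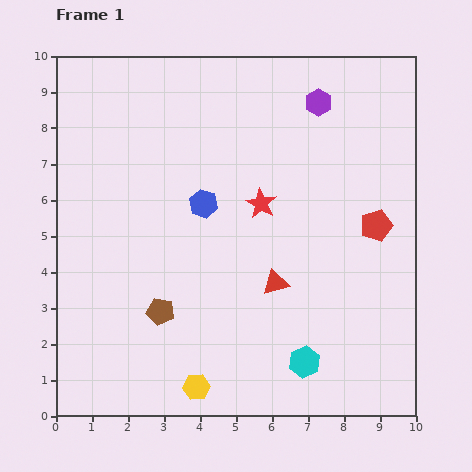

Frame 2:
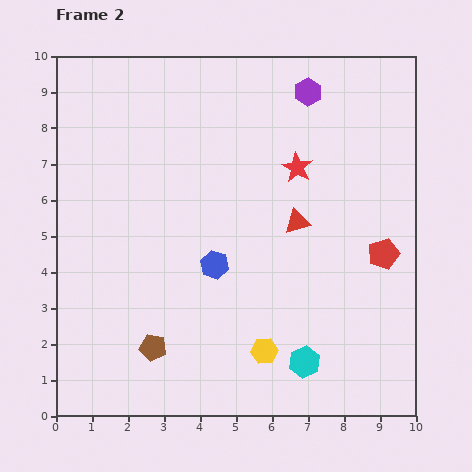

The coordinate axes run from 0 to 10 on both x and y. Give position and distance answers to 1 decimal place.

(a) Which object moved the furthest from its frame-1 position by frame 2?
the yellow hexagon

(moved 2.1; next 1.8)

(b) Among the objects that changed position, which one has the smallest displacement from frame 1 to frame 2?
the purple hexagon

(moved 0.4)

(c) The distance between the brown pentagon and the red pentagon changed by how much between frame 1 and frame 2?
+0.4

Distance in frame 1: 6.5. Distance in frame 2: 6.9.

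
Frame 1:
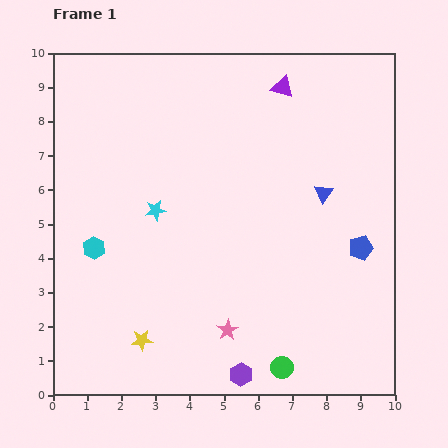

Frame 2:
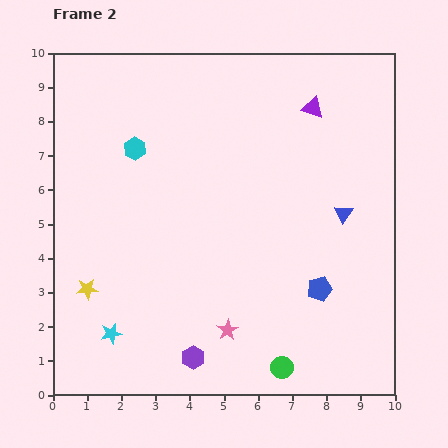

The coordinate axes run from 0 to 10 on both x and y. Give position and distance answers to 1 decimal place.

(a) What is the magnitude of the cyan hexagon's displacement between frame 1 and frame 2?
3.1

The cyan hexagon moved from (1.2, 4.3) to (2.4, 7.2), a distance of √(1.2² + 2.9²) ≈ 3.1.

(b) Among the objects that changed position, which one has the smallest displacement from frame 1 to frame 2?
the blue triangle

(moved 0.8)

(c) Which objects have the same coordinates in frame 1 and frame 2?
the green circle, the pink star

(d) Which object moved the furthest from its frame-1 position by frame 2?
the cyan star

(moved 3.8; next 3.1)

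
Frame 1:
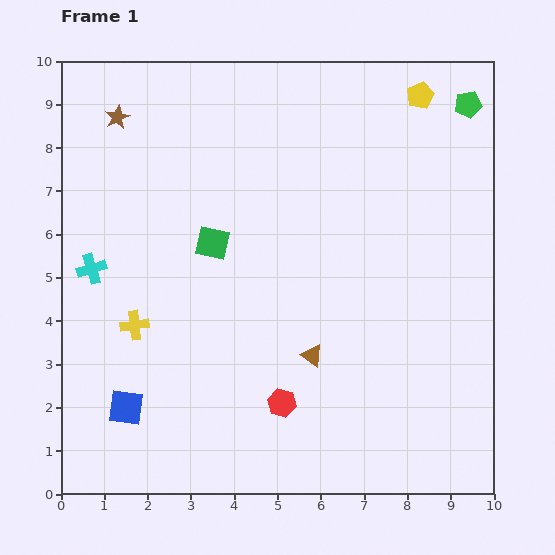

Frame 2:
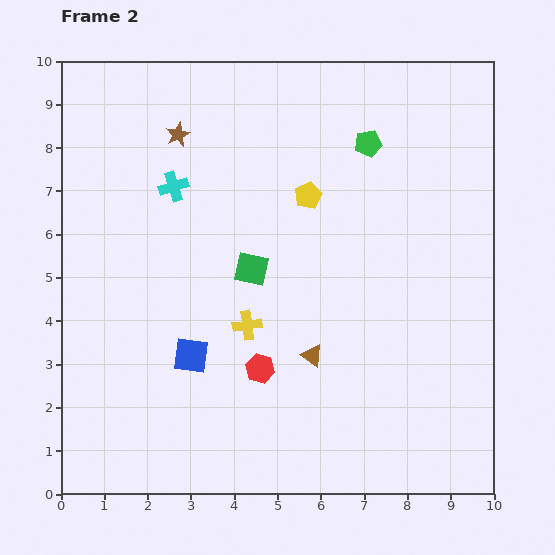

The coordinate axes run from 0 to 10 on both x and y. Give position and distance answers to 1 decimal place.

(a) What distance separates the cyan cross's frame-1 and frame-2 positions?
2.7

The cyan cross moved from (0.7, 5.2) to (2.6, 7.1), a distance of √(1.9² + 1.9²) ≈ 2.7.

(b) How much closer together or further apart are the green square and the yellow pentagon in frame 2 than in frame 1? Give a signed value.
-3.8

Distance in frame 1: 5.9. Distance in frame 2: 2.1.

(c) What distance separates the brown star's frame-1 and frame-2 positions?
1.5

The brown star moved from (1.3, 8.7) to (2.7, 8.3), a distance of √(1.4² + 0.4²) ≈ 1.5.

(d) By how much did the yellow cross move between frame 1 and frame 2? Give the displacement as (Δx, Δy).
(2.6, 0.0)

The yellow cross was at (1.7, 3.9) in frame 1 and (4.3, 3.9) in frame 2.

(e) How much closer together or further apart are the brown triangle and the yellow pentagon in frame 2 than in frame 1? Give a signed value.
-2.8

Distance in frame 1: 6.5. Distance in frame 2: 3.7.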